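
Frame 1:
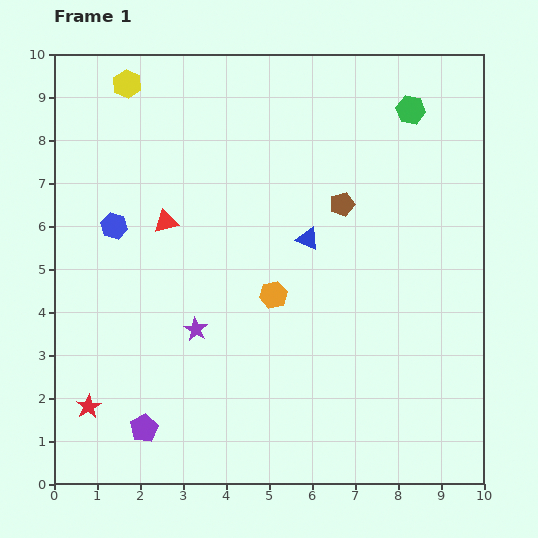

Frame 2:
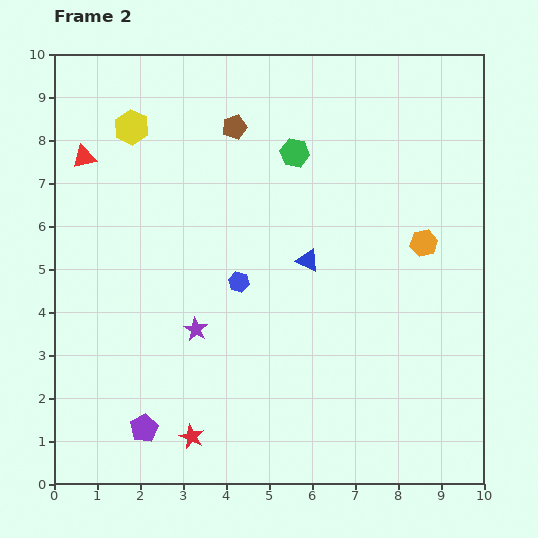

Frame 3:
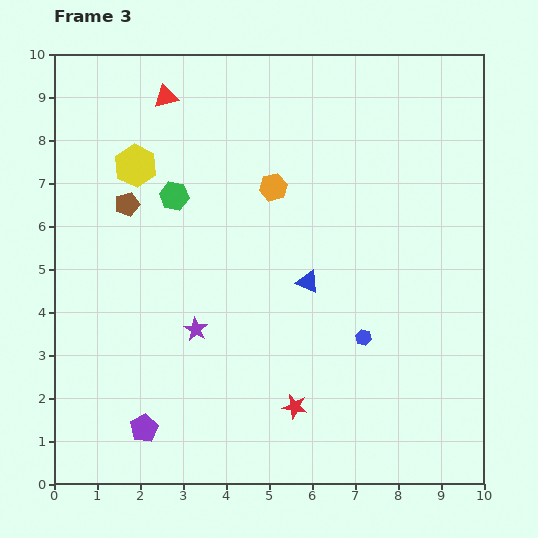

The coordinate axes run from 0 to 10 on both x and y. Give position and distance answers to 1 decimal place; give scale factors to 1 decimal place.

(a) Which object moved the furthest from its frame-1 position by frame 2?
the orange hexagon

(moved 3.7; next 3.2)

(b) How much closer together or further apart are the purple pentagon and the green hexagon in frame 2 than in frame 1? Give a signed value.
-2.4

Distance in frame 1: 9.7. Distance in frame 2: 7.3.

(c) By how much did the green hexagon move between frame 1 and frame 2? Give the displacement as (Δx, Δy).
(-2.7, -1.0)

The green hexagon was at (8.3, 8.7) in frame 1 and (5.6, 7.7) in frame 2.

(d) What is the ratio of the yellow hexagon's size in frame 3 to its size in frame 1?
1.5×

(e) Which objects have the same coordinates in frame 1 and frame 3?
the purple star, the purple pentagon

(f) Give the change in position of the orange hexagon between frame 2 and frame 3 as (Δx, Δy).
(-3.5, 1.3)

The orange hexagon was at (8.6, 5.6) in frame 2 and (5.1, 6.9) in frame 3.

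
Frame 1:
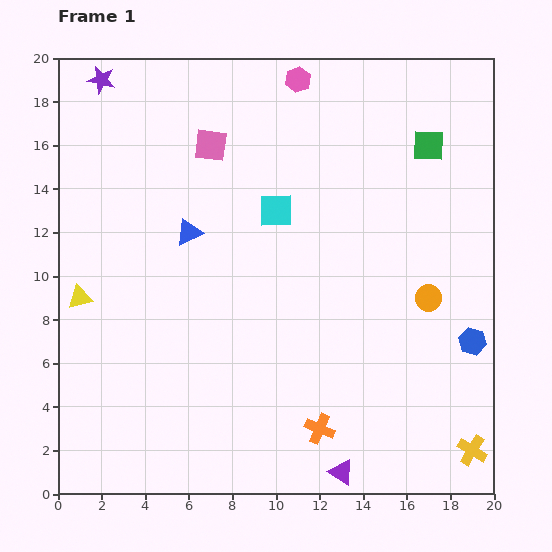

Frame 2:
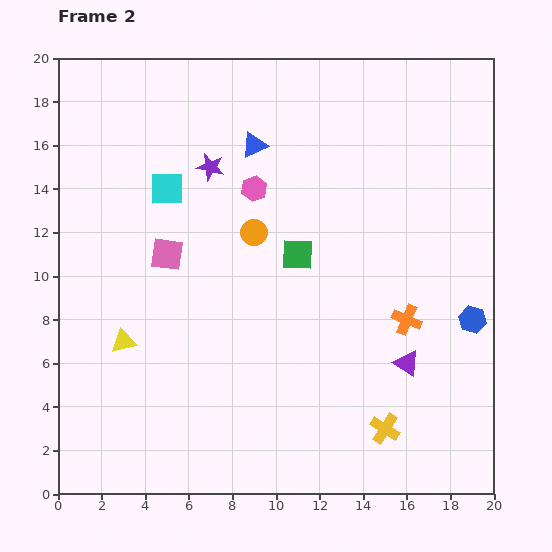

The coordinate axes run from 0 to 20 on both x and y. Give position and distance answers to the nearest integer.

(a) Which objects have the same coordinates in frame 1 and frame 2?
none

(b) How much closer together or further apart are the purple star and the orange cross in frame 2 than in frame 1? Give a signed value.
-8

Distance in frame 1: 19. Distance in frame 2: 11.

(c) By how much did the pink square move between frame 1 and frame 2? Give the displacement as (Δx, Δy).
(-2, -5)

The pink square was at (7, 16) in frame 1 and (5, 11) in frame 2.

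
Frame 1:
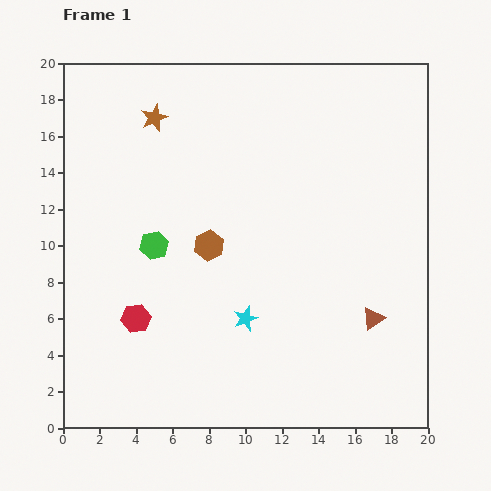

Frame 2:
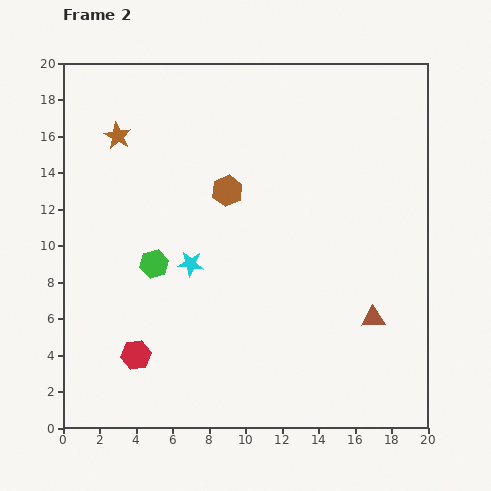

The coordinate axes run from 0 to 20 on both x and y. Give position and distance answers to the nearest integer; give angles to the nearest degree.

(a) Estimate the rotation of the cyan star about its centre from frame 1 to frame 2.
26° clockwise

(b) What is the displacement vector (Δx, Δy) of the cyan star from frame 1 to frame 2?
(-3, 3)

The cyan star was at (10, 6) in frame 1 and (7, 9) in frame 2.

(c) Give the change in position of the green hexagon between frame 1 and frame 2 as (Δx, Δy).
(0, -1)

The green hexagon was at (5, 10) in frame 1 and (5, 9) in frame 2.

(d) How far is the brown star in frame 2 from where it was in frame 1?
2

The brown star moved from (5, 17) to (3, 16), a distance of √(2² + 1²) ≈ 2.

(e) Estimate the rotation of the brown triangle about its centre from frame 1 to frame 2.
31° clockwise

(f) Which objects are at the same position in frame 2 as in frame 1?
the brown triangle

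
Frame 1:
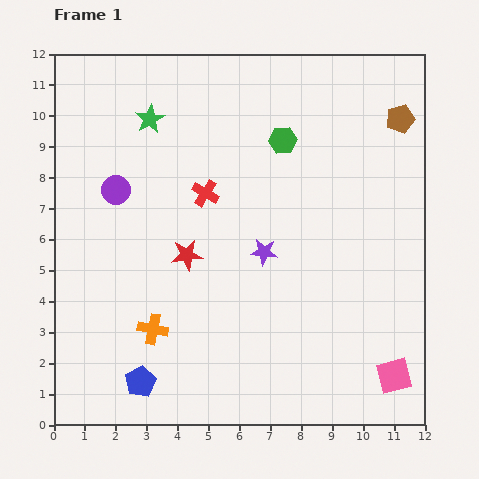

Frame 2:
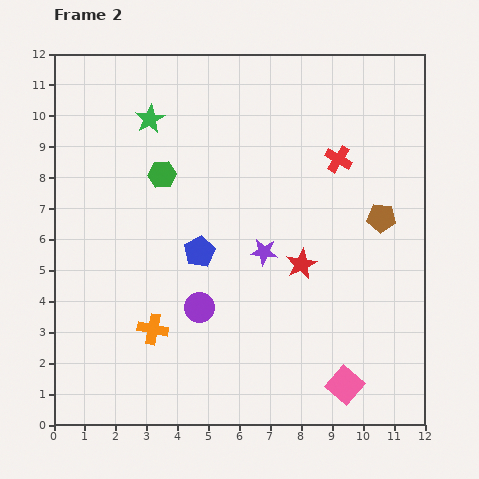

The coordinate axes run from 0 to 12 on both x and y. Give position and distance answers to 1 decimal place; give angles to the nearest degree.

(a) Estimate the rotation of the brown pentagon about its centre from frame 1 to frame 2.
20° clockwise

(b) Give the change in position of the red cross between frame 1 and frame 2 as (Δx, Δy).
(4.3, 1.1)

The red cross was at (4.9, 7.5) in frame 1 and (9.2, 8.6) in frame 2.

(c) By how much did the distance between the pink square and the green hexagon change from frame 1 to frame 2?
+0.6

Distance in frame 1: 8.4. Distance in frame 2: 9.0.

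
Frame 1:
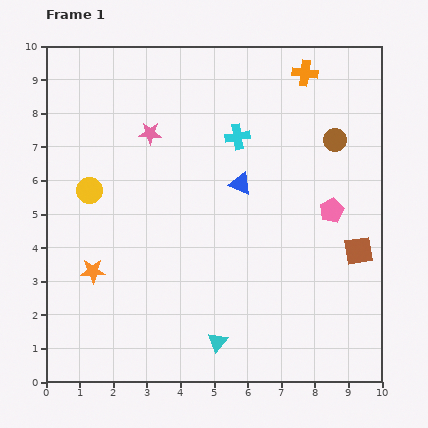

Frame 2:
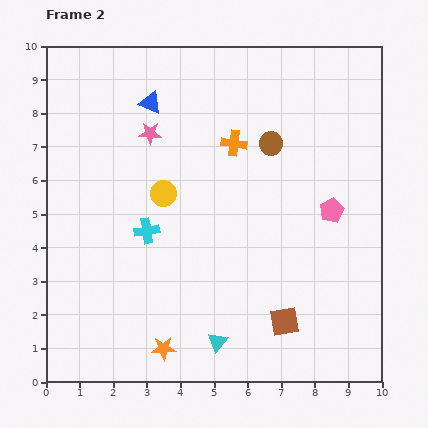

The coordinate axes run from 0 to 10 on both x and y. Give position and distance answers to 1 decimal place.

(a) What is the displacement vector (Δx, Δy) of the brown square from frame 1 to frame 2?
(-2.2, -2.1)

The brown square was at (9.3, 3.9) in frame 1 and (7.1, 1.8) in frame 2.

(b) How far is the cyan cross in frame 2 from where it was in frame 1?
3.9

The cyan cross moved from (5.7, 7.3) to (3.0, 4.5), a distance of √(2.7² + 2.8²) ≈ 3.9.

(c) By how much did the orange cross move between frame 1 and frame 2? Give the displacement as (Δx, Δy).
(-2.1, -2.1)

The orange cross was at (7.7, 9.2) in frame 1 and (5.6, 7.1) in frame 2.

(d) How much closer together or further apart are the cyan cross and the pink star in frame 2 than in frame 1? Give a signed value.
+0.3

Distance in frame 1: 2.6. Distance in frame 2: 2.9.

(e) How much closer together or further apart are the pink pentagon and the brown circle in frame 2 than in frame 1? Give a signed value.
+0.6

Distance in frame 1: 2.1. Distance in frame 2: 2.7.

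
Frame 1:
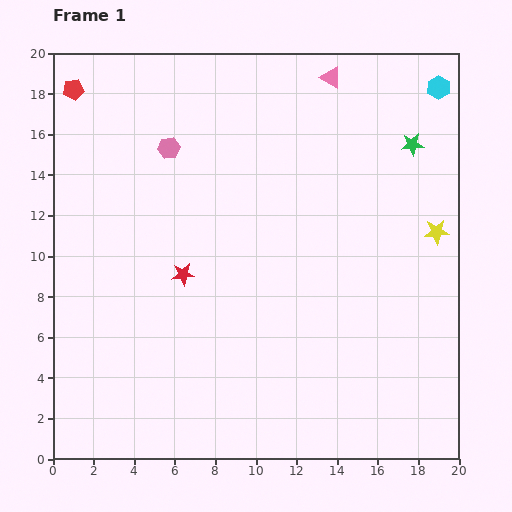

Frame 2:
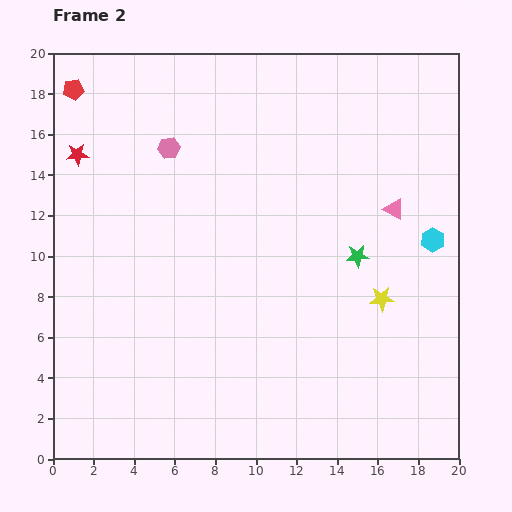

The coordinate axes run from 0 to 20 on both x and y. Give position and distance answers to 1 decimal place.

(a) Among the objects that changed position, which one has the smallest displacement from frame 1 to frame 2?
the yellow star

(moved 4.3)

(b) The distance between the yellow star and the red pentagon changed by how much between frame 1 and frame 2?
-0.8

Distance in frame 1: 19.2. Distance in frame 2: 18.4.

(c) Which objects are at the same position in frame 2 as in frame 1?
the pink hexagon, the red pentagon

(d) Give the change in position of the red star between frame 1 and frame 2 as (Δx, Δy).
(-5.2, 5.9)

The red star was at (6.4, 9.1) in frame 1 and (1.2, 15.0) in frame 2.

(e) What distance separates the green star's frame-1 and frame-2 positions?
6.1

The green star moved from (17.7, 15.5) to (15.0, 10.0), a distance of √(2.7² + 5.5²) ≈ 6.1.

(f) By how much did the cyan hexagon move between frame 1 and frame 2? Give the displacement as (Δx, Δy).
(-0.3, -7.5)

The cyan hexagon was at (19.0, 18.3) in frame 1 and (18.7, 10.8) in frame 2.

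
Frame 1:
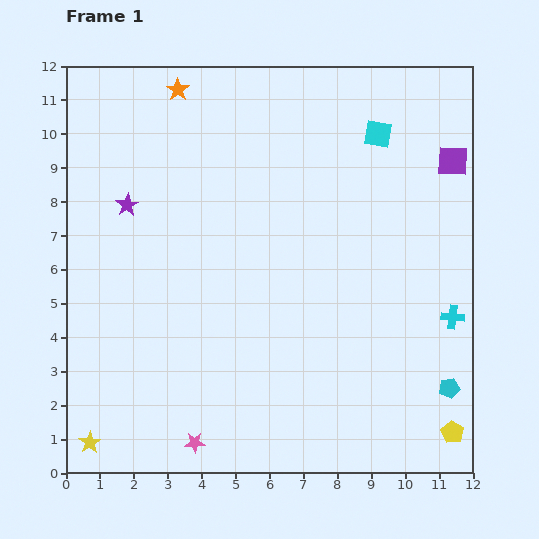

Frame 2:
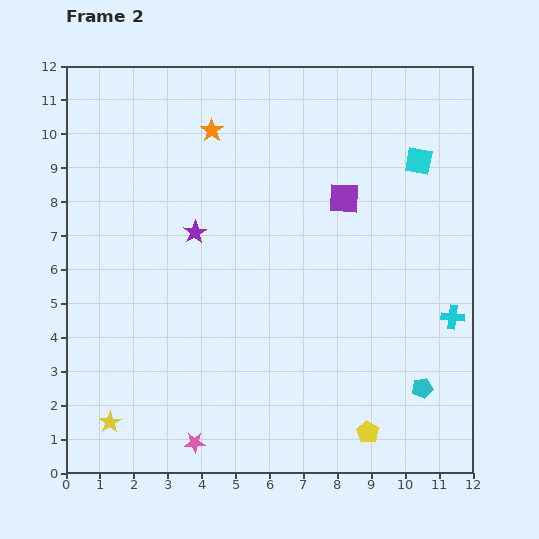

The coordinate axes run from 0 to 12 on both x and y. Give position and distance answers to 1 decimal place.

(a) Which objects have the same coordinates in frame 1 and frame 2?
the pink star, the cyan cross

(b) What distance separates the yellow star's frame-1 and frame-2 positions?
0.8

The yellow star moved from (0.7, 0.9) to (1.3, 1.5), a distance of √(0.6² + 0.6²) ≈ 0.8.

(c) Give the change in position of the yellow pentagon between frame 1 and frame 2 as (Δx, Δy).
(-2.5, 0.0)

The yellow pentagon was at (11.4, 1.2) in frame 1 and (8.9, 1.2) in frame 2.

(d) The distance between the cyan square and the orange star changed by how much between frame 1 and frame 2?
+0.2

Distance in frame 1: 6.0. Distance in frame 2: 6.2.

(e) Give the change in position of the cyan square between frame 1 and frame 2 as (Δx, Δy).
(1.2, -0.8)

The cyan square was at (9.2, 10.0) in frame 1 and (10.4, 9.2) in frame 2.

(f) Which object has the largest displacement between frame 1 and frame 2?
the purple square

(moved 3.4; next 2.5)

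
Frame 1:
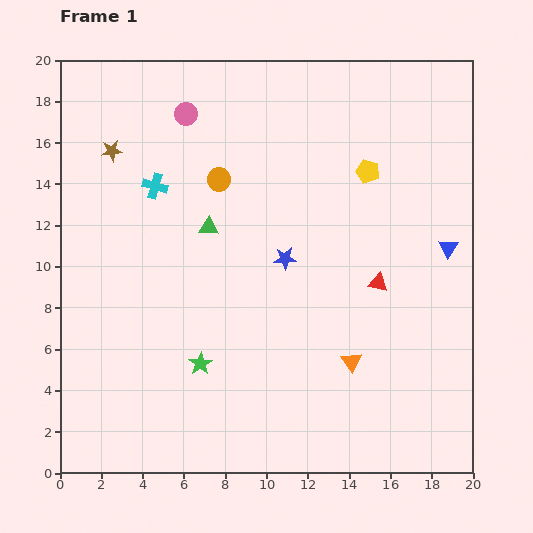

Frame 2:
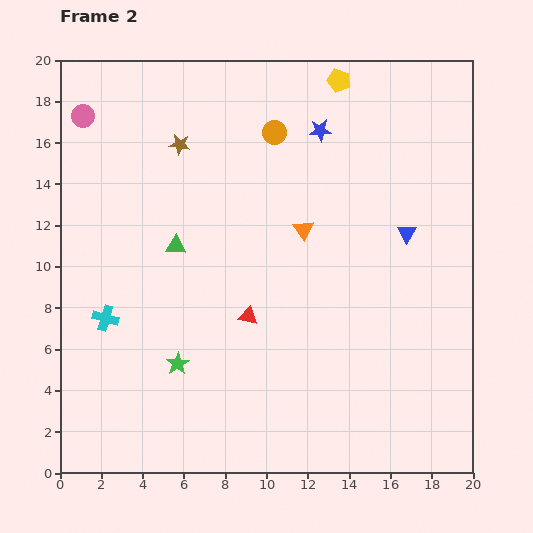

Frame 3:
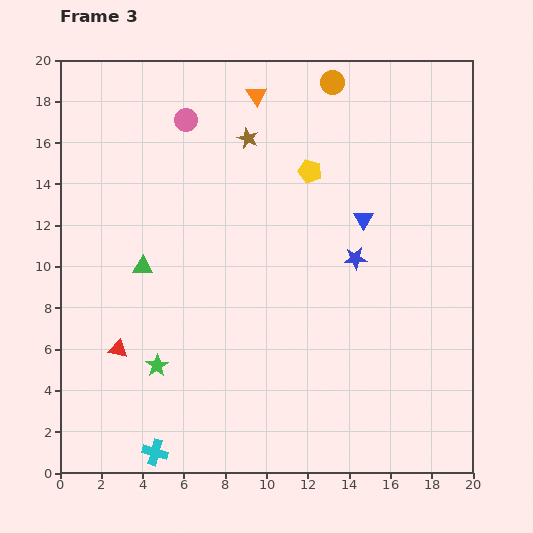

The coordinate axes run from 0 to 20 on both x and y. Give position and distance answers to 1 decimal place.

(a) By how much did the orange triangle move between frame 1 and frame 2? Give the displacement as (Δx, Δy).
(-2.3, 6.4)

The orange triangle was at (14.1, 5.4) in frame 1 and (11.8, 11.8) in frame 2.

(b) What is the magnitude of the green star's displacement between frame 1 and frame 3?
2.1

The green star moved from (6.8, 5.3) to (4.7, 5.2), a distance of √(2.1² + 0.1²) ≈ 2.1.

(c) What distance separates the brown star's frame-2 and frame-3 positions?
3.3

The brown star moved from (5.8, 15.9) to (9.1, 16.2), a distance of √(3.3² + 0.3²) ≈ 3.3.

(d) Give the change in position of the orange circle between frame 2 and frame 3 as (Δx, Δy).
(2.8, 2.4)

The orange circle was at (10.4, 16.5) in frame 2 and (13.2, 18.9) in frame 3.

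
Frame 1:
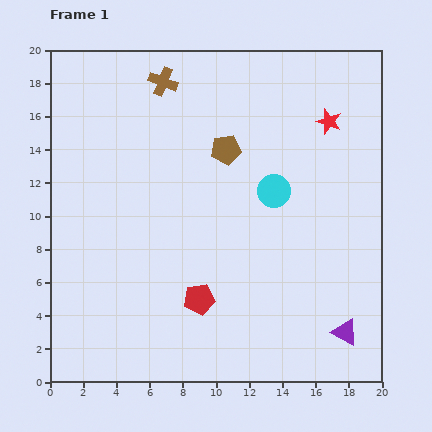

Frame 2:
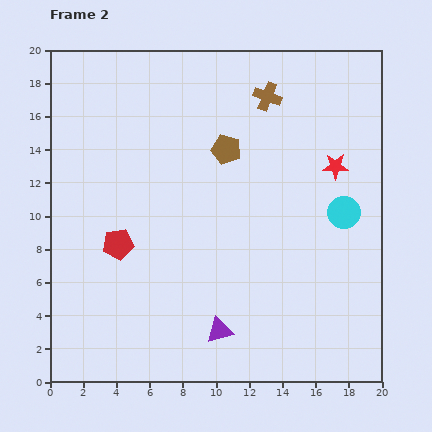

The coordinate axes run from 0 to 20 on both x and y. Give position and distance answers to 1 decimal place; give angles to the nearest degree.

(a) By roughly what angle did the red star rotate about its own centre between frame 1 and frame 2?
20° counter-clockwise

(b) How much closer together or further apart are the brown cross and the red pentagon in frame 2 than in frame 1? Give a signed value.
-0.6

Distance in frame 1: 13.3. Distance in frame 2: 12.7.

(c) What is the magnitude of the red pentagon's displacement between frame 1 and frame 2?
5.9

The red pentagon moved from (9.0, 5.0) to (4.1, 8.3), a distance of √(4.9² + 3.3²) ≈ 5.9.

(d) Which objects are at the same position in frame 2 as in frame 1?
the brown pentagon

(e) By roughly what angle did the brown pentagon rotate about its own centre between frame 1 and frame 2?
24° clockwise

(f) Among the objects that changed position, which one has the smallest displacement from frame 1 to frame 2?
the red star

(moved 2.7)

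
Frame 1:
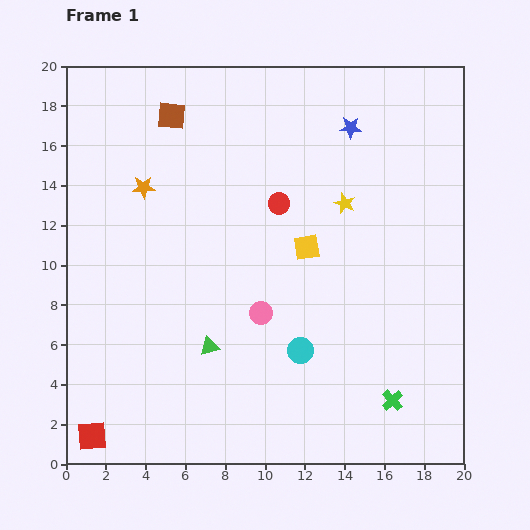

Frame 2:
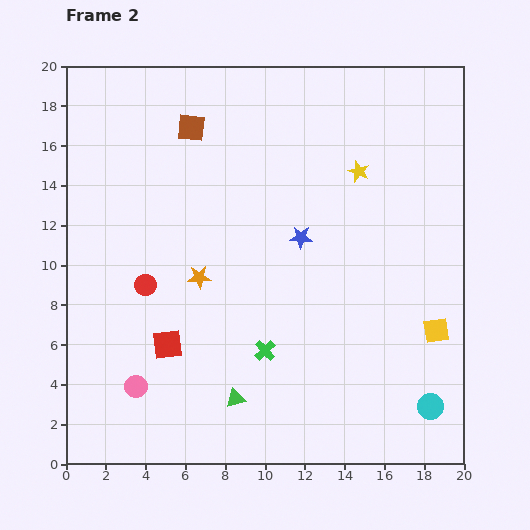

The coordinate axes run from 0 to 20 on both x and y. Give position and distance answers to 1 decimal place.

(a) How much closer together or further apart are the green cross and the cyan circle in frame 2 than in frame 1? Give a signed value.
+3.6

Distance in frame 1: 5.2. Distance in frame 2: 8.8.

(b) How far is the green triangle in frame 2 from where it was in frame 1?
2.9

The green triangle moved from (7.2, 5.9) to (8.5, 3.3), a distance of √(1.3² + 2.6²) ≈ 2.9.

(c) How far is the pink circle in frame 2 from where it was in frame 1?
7.3

The pink circle moved from (9.8, 7.6) to (3.5, 3.9), a distance of √(6.3² + 3.7²) ≈ 7.3.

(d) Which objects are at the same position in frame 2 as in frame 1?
none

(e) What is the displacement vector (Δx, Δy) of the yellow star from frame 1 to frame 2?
(0.7, 1.6)

The yellow star was at (14.0, 13.1) in frame 1 and (14.7, 14.7) in frame 2.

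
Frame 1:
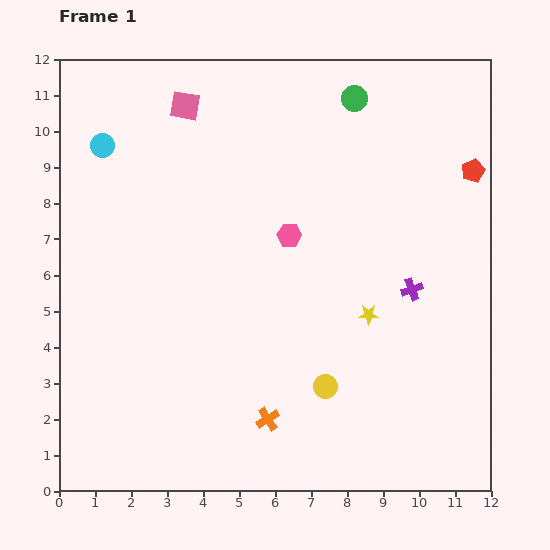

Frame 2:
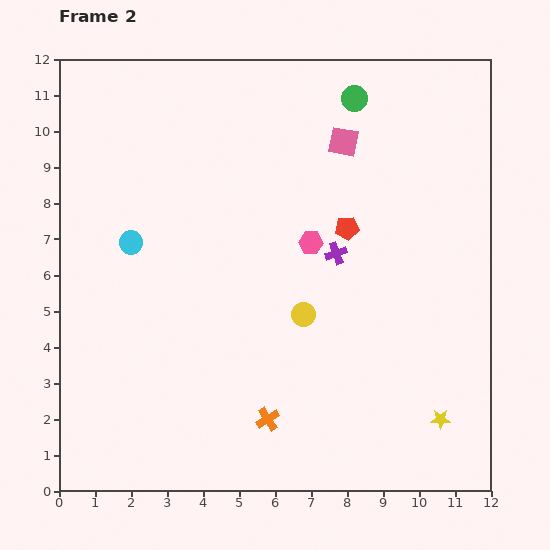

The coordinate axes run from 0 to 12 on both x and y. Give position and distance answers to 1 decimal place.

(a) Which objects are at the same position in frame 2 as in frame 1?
the orange cross, the green circle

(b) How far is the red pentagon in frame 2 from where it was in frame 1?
3.8

The red pentagon moved from (11.5, 8.9) to (8.0, 7.3), a distance of √(3.5² + 1.6²) ≈ 3.8.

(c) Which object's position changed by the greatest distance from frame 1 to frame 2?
the pink square

(moved 4.5; next 3.8)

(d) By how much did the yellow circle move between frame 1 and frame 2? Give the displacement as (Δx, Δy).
(-0.6, 2.0)

The yellow circle was at (7.4, 2.9) in frame 1 and (6.8, 4.9) in frame 2.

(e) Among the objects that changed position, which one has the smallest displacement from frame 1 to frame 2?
the pink hexagon

(moved 0.6)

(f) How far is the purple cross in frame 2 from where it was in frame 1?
2.3

The purple cross moved from (9.8, 5.6) to (7.7, 6.6), a distance of √(2.1² + 1.0²) ≈ 2.3.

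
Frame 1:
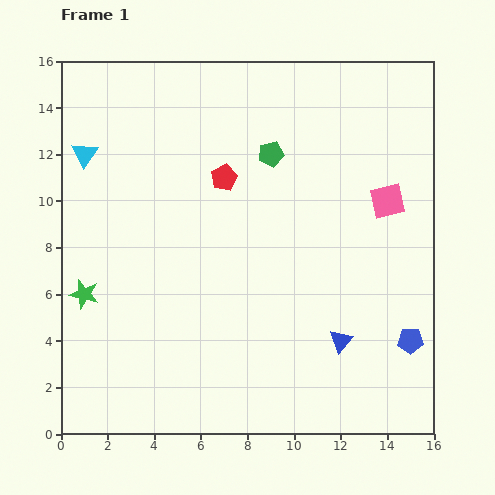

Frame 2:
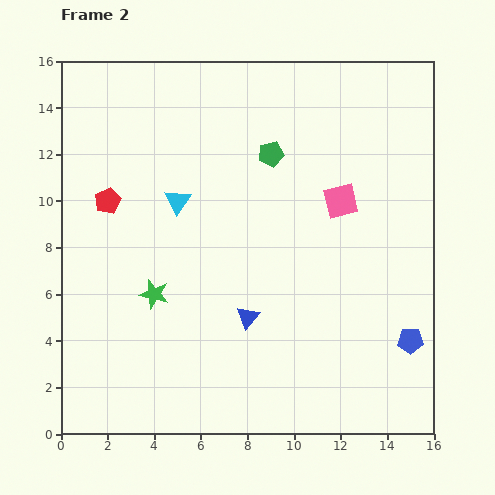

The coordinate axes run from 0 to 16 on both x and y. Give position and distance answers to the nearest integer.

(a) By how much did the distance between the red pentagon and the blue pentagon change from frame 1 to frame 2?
+3

Distance in frame 1: 11. Distance in frame 2: 14.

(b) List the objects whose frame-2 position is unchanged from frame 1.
the blue pentagon, the green pentagon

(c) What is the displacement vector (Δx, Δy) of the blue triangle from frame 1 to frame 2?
(-4, 1)

The blue triangle was at (12, 4) in frame 1 and (8, 5) in frame 2.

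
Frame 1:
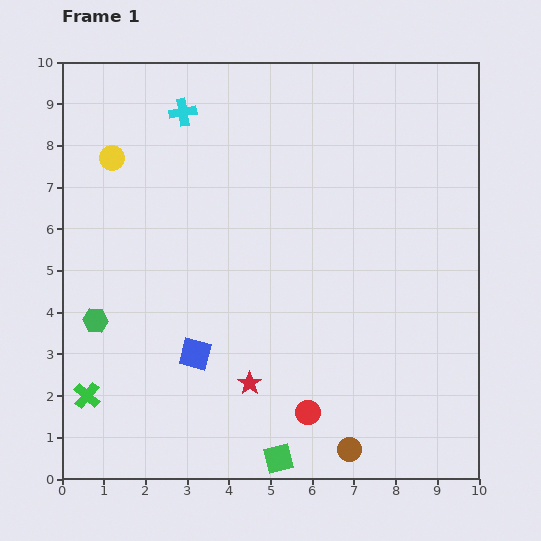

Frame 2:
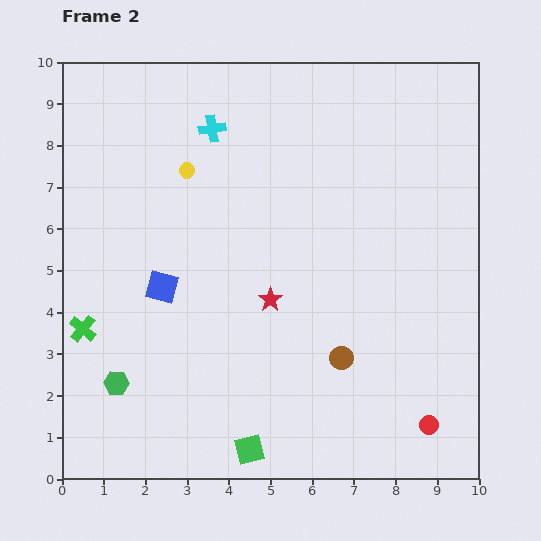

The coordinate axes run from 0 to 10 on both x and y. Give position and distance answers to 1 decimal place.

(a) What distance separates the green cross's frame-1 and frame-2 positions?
1.6

The green cross moved from (0.6, 2.0) to (0.5, 3.6), a distance of √(0.1² + 1.6²) ≈ 1.6.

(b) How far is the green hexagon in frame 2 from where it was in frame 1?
1.6

The green hexagon moved from (0.8, 3.8) to (1.3, 2.3), a distance of √(0.5² + 1.5²) ≈ 1.6.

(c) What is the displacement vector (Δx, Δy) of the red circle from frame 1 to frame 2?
(2.9, -0.3)

The red circle was at (5.9, 1.6) in frame 1 and (8.8, 1.3) in frame 2.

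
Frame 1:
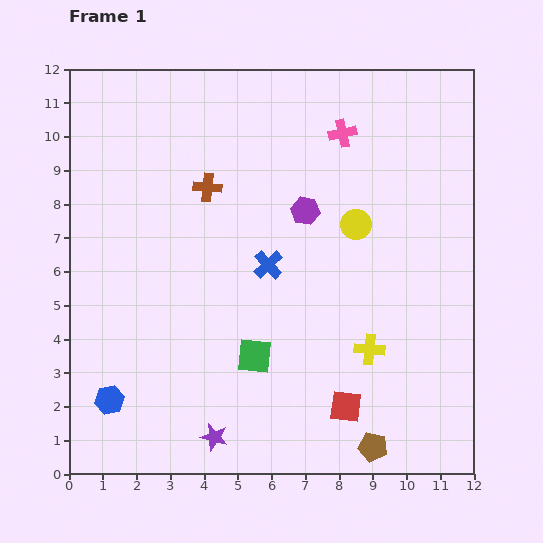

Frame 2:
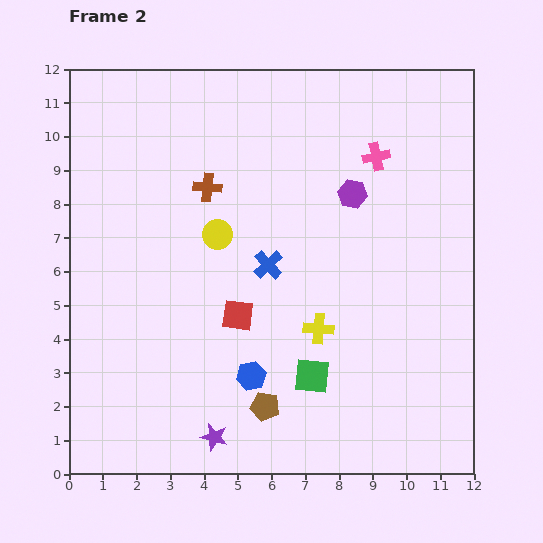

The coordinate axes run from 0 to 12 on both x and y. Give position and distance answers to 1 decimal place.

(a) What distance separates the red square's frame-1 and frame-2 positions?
4.2

The red square moved from (8.2, 2.0) to (5.0, 4.7), a distance of √(3.2² + 2.7²) ≈ 4.2.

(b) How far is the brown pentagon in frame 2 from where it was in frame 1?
3.4

The brown pentagon moved from (9.0, 0.8) to (5.8, 2.0), a distance of √(3.2² + 1.2²) ≈ 3.4.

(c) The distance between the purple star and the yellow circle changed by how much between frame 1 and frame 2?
-1.6

Distance in frame 1: 7.6. Distance in frame 2: 6.0.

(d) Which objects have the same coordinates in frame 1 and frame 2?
the purple star, the brown cross, the blue cross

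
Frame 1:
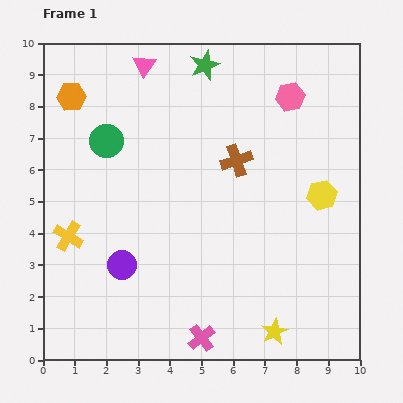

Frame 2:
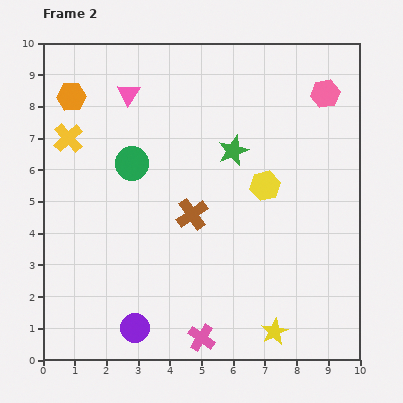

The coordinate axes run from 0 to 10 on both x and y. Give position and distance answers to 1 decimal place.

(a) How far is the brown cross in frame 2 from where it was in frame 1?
2.2

The brown cross moved from (6.1, 6.3) to (4.7, 4.6), a distance of √(1.4² + 1.7²) ≈ 2.2.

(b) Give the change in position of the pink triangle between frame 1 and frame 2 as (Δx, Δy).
(-0.5, -0.9)

The pink triangle was at (3.2, 9.3) in frame 1 and (2.7, 8.4) in frame 2.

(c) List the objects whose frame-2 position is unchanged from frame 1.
the pink cross, the orange hexagon, the yellow star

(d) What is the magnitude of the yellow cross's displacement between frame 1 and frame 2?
3.1

The yellow cross moved from (0.8, 3.9) to (0.8, 7.0), a distance of √(0.0² + 3.1²) ≈ 3.1.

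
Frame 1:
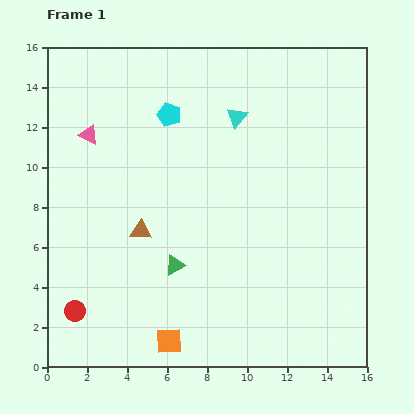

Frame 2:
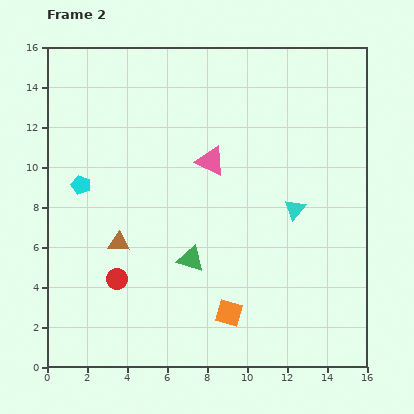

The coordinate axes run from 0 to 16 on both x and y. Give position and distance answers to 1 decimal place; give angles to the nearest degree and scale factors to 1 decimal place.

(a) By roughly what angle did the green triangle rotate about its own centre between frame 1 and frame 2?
45° clockwise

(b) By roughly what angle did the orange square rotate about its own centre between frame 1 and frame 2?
19° clockwise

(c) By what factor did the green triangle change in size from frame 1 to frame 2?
1.3×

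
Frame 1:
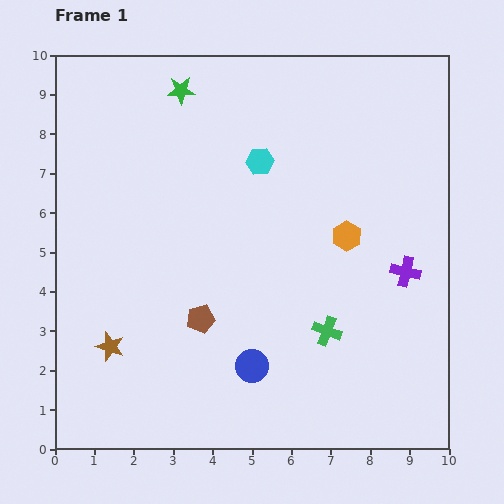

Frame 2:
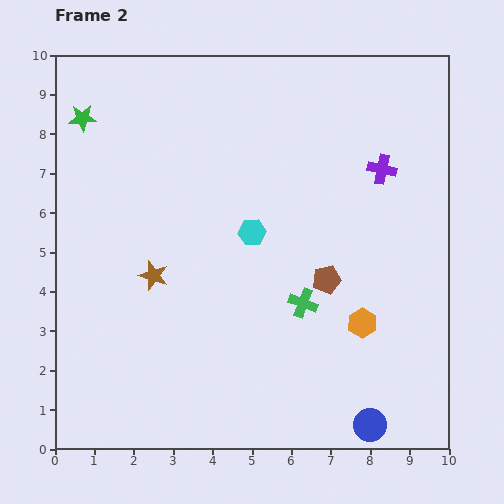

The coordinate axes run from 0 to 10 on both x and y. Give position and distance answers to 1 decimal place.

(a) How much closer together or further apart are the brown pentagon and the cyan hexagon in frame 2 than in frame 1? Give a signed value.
-2.1

Distance in frame 1: 4.3. Distance in frame 2: 2.2.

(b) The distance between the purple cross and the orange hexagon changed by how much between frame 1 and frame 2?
+2.2

Distance in frame 1: 1.7. Distance in frame 2: 3.9.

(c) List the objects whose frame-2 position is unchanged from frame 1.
none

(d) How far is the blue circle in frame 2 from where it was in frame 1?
3.4

The blue circle moved from (5.0, 2.1) to (8.0, 0.6), a distance of √(3.0² + 1.5²) ≈ 3.4.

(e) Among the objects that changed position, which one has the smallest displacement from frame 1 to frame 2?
the green cross

(moved 0.9)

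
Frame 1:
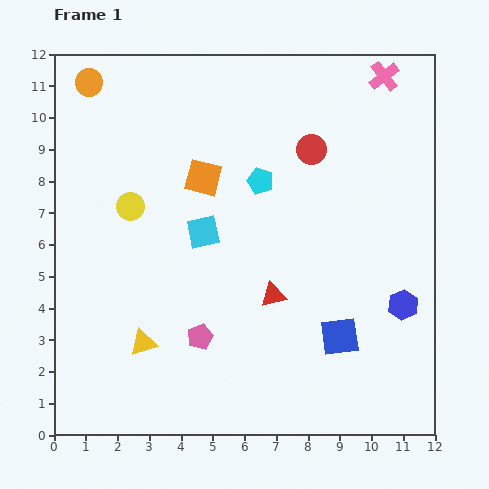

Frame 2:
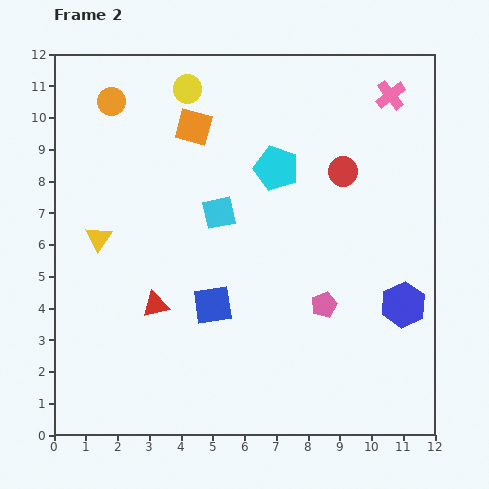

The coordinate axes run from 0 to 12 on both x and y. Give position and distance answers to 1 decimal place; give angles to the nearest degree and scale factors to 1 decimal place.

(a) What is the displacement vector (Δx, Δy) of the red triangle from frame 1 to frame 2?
(-3.7, -0.3)

The red triangle was at (6.9, 4.4) in frame 1 and (3.2, 4.1) in frame 2.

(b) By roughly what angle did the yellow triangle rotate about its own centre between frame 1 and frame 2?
37° counter-clockwise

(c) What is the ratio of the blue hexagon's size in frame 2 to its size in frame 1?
1.5×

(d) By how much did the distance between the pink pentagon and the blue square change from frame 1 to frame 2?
-0.9

Distance in frame 1: 4.4. Distance in frame 2: 3.5.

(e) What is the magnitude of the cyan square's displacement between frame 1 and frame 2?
0.8

The cyan square moved from (4.7, 6.4) to (5.2, 7.0), a distance of √(0.5² + 0.6²) ≈ 0.8.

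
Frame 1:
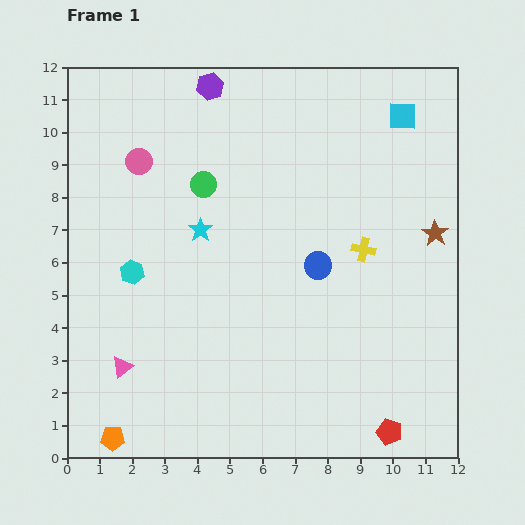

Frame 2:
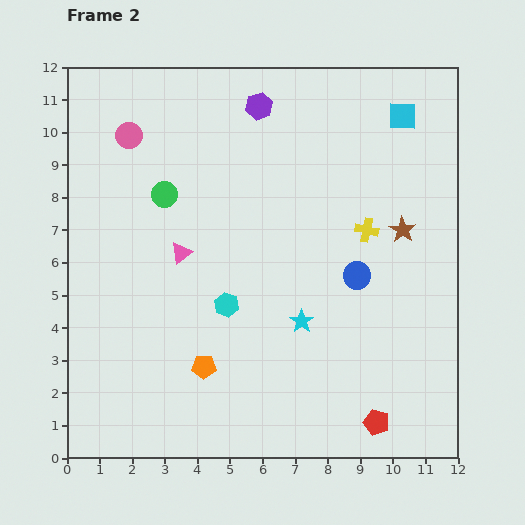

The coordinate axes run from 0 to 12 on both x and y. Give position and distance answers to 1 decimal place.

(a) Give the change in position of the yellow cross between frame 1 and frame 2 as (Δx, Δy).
(0.1, 0.6)

The yellow cross was at (9.1, 6.4) in frame 1 and (9.2, 7.0) in frame 2.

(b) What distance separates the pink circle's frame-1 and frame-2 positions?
0.9

The pink circle moved from (2.2, 9.1) to (1.9, 9.9), a distance of √(0.3² + 0.8²) ≈ 0.9.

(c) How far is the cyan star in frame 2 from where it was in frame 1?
4.2

The cyan star moved from (4.1, 7.0) to (7.2, 4.2), a distance of √(3.1² + 2.8²) ≈ 4.2.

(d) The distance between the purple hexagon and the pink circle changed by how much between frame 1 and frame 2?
+0.9

Distance in frame 1: 3.2. Distance in frame 2: 4.1.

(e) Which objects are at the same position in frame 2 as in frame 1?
the cyan square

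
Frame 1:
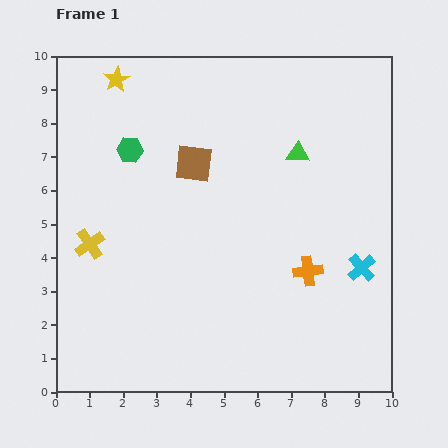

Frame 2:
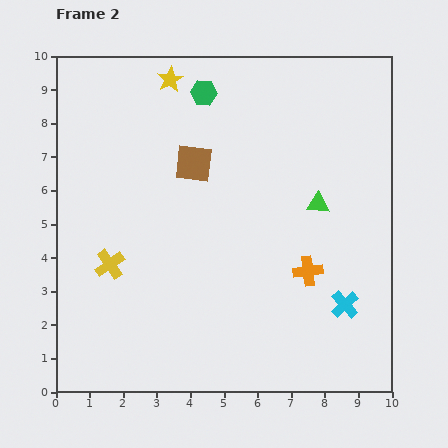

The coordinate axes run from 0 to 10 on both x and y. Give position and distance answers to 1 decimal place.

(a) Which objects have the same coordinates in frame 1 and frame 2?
the orange cross, the brown square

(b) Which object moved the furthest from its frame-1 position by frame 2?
the green hexagon

(moved 2.8; next 1.6)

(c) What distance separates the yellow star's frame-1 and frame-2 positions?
1.6

The yellow star moved from (1.8, 9.3) to (3.4, 9.3), a distance of √(1.6² + 0.0²) ≈ 1.6.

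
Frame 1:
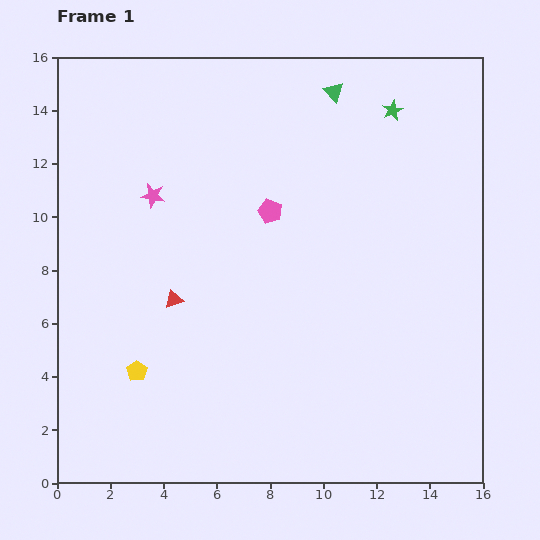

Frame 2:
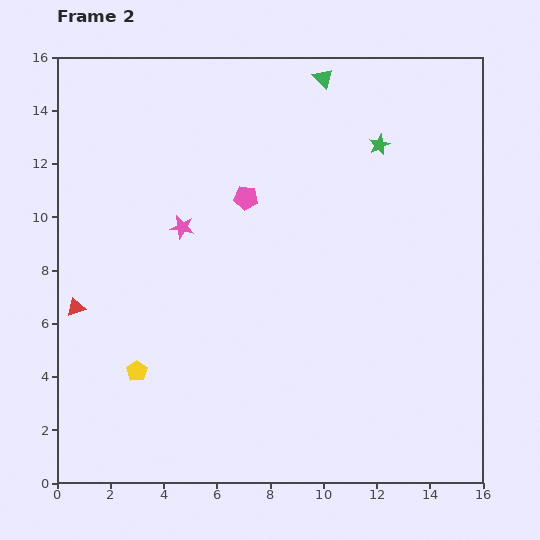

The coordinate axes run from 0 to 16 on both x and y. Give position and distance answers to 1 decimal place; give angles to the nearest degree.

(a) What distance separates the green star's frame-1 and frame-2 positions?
1.4

The green star moved from (12.6, 14.0) to (12.1, 12.7), a distance of √(0.5² + 1.3²) ≈ 1.4.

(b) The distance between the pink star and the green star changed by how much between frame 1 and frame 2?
-1.6

Distance in frame 1: 9.6. Distance in frame 2: 8.0.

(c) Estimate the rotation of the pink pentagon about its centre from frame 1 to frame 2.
15° counter-clockwise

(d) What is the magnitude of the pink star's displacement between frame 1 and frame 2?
1.6

The pink star moved from (3.6, 10.8) to (4.7, 9.6), a distance of √(1.1² + 1.2²) ≈ 1.6.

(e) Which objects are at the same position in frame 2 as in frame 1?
the yellow pentagon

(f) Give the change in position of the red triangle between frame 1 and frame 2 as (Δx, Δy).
(-3.7, -0.3)

The red triangle was at (4.4, 6.9) in frame 1 and (0.7, 6.6) in frame 2.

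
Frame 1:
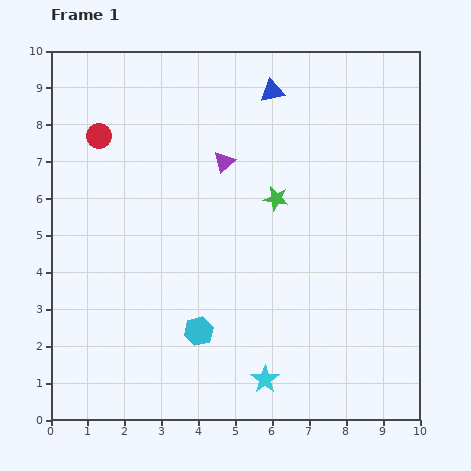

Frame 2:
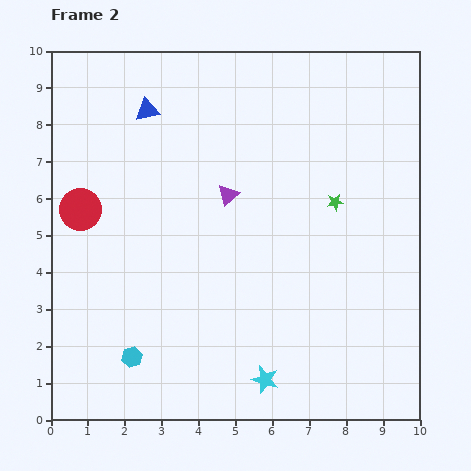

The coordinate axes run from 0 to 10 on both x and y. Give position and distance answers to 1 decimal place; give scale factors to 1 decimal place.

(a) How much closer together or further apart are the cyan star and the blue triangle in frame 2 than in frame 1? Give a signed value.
+0.2

Distance in frame 1: 7.8. Distance in frame 2: 8.0.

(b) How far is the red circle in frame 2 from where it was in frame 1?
2.1

The red circle moved from (1.3, 7.7) to (0.8, 5.7), a distance of √(0.5² + 2.0²) ≈ 2.1.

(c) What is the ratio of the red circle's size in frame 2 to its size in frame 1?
1.6×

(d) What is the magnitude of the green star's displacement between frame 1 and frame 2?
1.6

The green star moved from (6.1, 6.0) to (7.7, 5.9), a distance of √(1.6² + 0.1²) ≈ 1.6.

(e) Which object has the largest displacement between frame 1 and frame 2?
the blue triangle

(moved 3.4; next 2.1)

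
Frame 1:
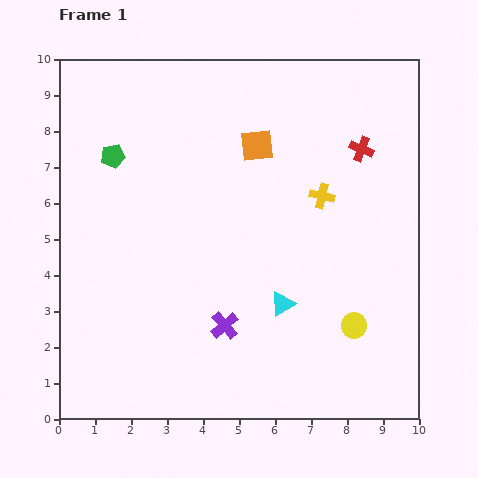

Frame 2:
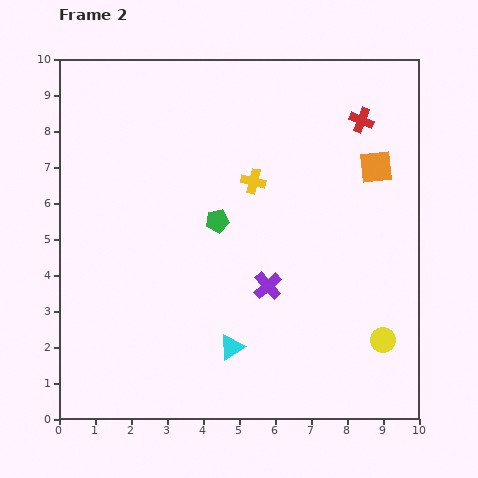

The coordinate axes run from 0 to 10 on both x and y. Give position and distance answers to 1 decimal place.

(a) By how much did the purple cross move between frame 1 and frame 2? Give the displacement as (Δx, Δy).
(1.2, 1.1)

The purple cross was at (4.6, 2.6) in frame 1 and (5.8, 3.7) in frame 2.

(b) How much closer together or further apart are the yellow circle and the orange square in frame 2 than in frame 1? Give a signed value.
-0.9

Distance in frame 1: 5.7. Distance in frame 2: 4.8.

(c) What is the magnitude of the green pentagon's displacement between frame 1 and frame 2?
3.4

The green pentagon moved from (1.5, 7.3) to (4.4, 5.5), a distance of √(2.9² + 1.8²) ≈ 3.4.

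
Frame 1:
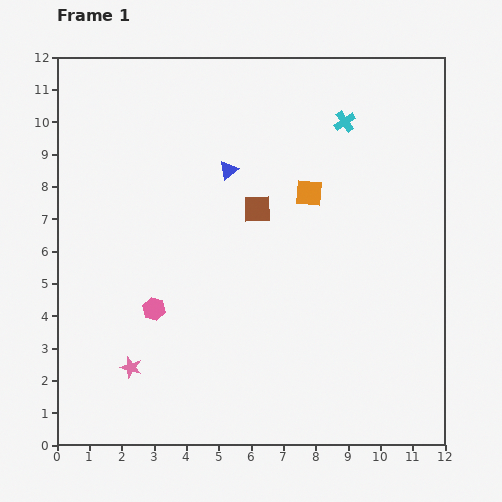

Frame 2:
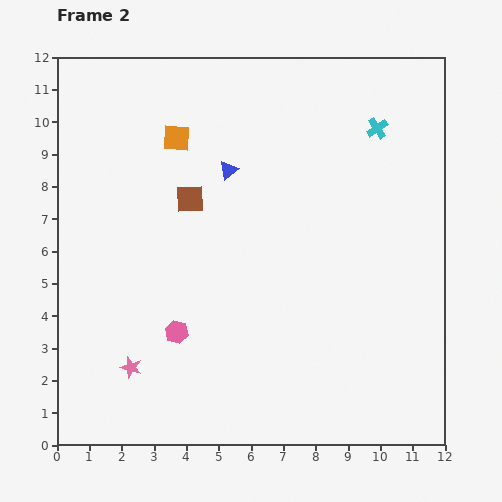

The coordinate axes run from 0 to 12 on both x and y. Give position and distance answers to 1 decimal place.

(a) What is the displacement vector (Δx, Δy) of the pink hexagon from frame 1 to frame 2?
(0.7, -0.7)

The pink hexagon was at (3.0, 4.2) in frame 1 and (3.7, 3.5) in frame 2.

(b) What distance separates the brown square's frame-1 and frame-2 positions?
2.1

The brown square moved from (6.2, 7.3) to (4.1, 7.6), a distance of √(2.1² + 0.3²) ≈ 2.1.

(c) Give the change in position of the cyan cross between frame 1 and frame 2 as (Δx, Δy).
(1.0, -0.2)

The cyan cross was at (8.9, 10.0) in frame 1 and (9.9, 9.8) in frame 2.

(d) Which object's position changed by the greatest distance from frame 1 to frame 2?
the orange square

(moved 4.4; next 2.1)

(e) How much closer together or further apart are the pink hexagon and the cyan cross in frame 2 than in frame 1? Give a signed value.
+0.5

Distance in frame 1: 8.3. Distance in frame 2: 8.8.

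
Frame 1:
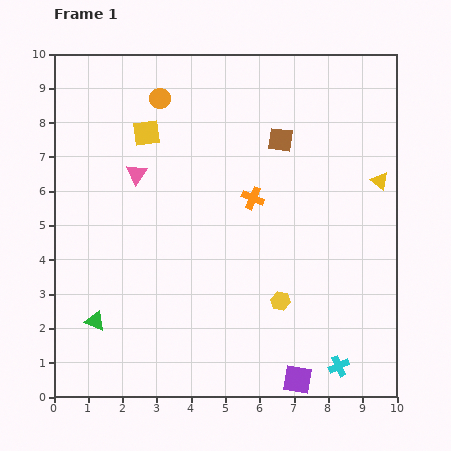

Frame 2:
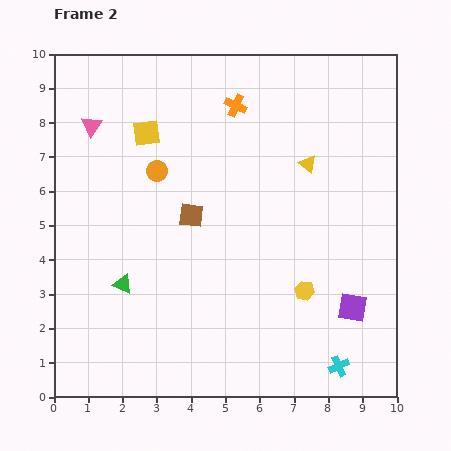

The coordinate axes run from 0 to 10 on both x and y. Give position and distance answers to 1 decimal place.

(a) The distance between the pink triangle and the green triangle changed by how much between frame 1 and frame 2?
+0.2

Distance in frame 1: 4.5. Distance in frame 2: 4.7.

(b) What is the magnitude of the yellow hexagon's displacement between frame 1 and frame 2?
0.8

The yellow hexagon moved from (6.6, 2.8) to (7.3, 3.1), a distance of √(0.7² + 0.3²) ≈ 0.8.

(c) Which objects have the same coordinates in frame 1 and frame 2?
the yellow square, the cyan cross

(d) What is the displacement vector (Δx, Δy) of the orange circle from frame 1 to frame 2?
(-0.1, -2.1)

The orange circle was at (3.1, 8.7) in frame 1 and (3.0, 6.6) in frame 2.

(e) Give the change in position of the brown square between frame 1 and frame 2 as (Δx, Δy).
(-2.6, -2.2)

The brown square was at (6.6, 7.5) in frame 1 and (4.0, 5.3) in frame 2.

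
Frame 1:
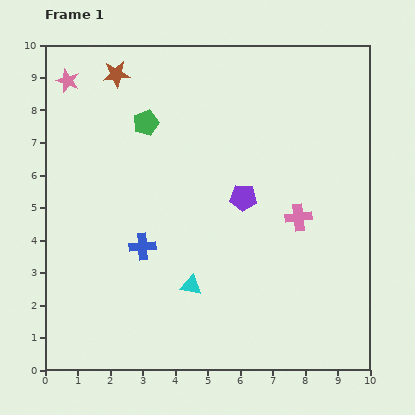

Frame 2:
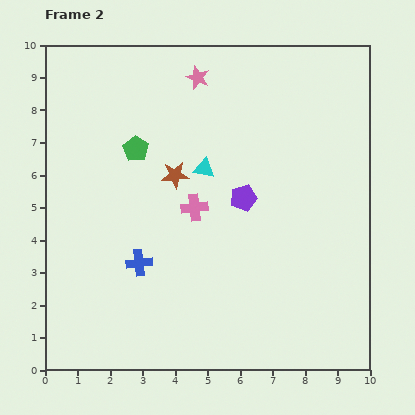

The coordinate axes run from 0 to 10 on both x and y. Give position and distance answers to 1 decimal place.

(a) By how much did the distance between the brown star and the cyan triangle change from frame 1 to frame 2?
-6.0

Distance in frame 1: 6.9. Distance in frame 2: 0.9.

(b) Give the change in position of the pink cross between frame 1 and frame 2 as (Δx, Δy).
(-3.2, 0.3)

The pink cross was at (7.8, 4.7) in frame 1 and (4.6, 5.0) in frame 2.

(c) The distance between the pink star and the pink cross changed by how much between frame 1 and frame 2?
-4.2

Distance in frame 1: 8.2. Distance in frame 2: 4.0.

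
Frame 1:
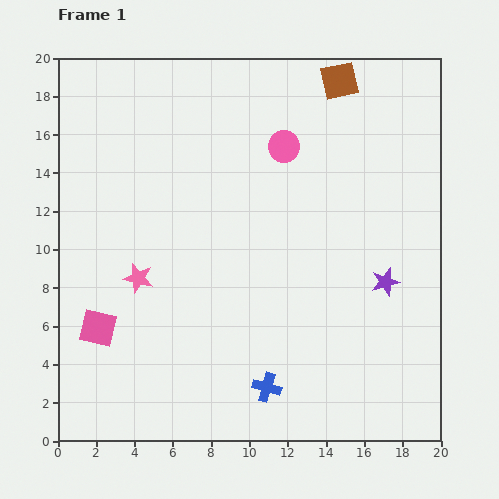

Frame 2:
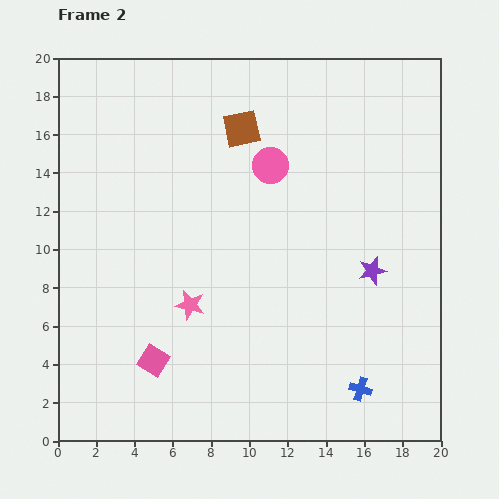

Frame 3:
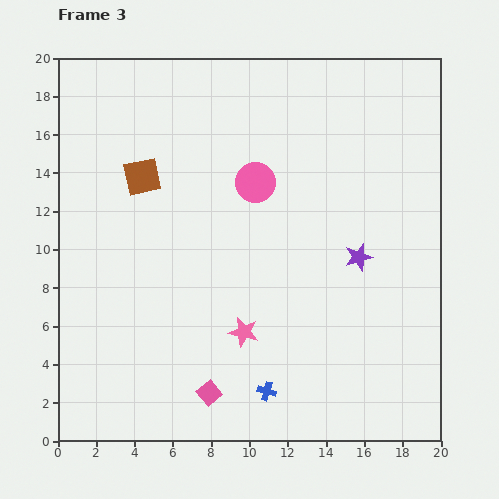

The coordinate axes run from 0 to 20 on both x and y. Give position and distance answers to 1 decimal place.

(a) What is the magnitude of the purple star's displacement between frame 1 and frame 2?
0.9

The purple star moved from (17.1, 8.3) to (16.4, 8.9), a distance of √(0.7² + 0.6²) ≈ 0.9.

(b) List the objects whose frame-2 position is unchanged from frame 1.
none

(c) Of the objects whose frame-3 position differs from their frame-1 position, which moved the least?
the blue cross

(moved 0.2)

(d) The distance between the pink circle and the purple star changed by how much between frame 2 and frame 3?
-0.9

Distance in frame 2: 7.6. Distance in frame 3: 6.7.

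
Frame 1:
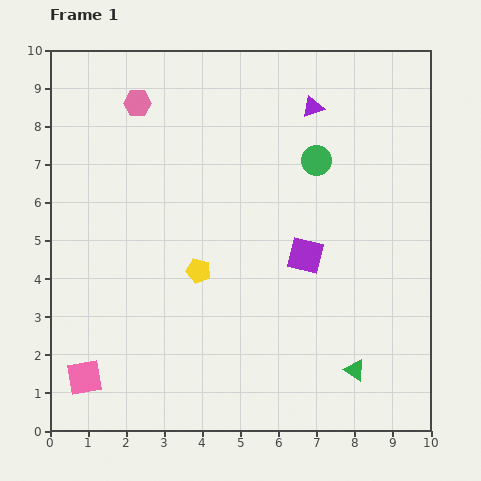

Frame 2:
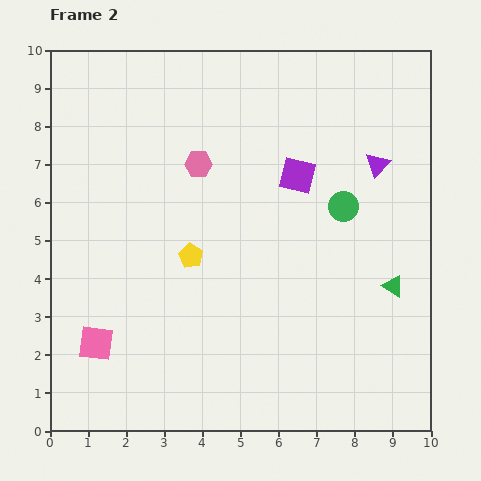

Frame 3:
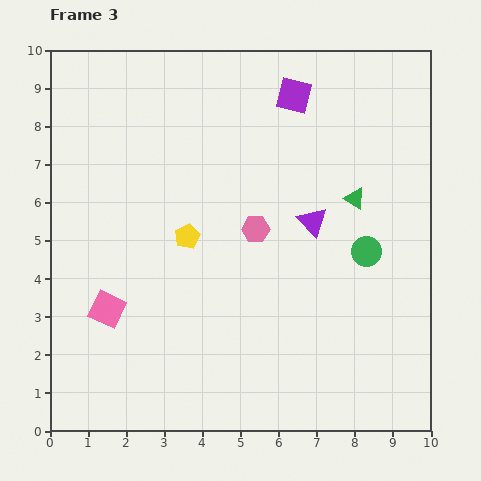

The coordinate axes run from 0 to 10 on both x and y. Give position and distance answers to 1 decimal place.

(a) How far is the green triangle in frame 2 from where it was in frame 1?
2.4

The green triangle moved from (8.0, 1.6) to (9.0, 3.8), a distance of √(1.0² + 2.2²) ≈ 2.4.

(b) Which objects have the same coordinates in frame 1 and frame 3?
none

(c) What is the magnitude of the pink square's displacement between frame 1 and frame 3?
1.9

The pink square moved from (0.9, 1.4) to (1.5, 3.2), a distance of √(0.6² + 1.8²) ≈ 1.9.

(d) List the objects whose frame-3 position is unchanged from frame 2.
none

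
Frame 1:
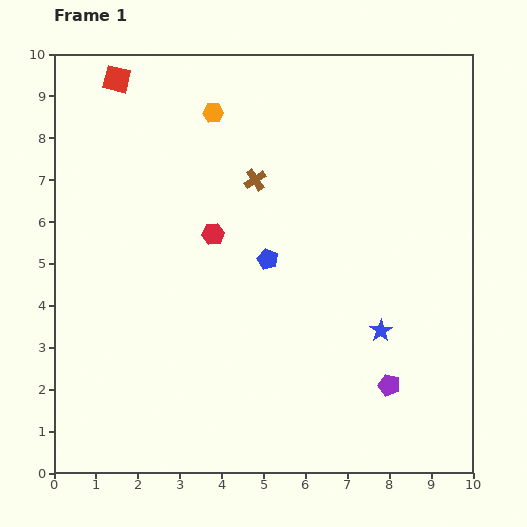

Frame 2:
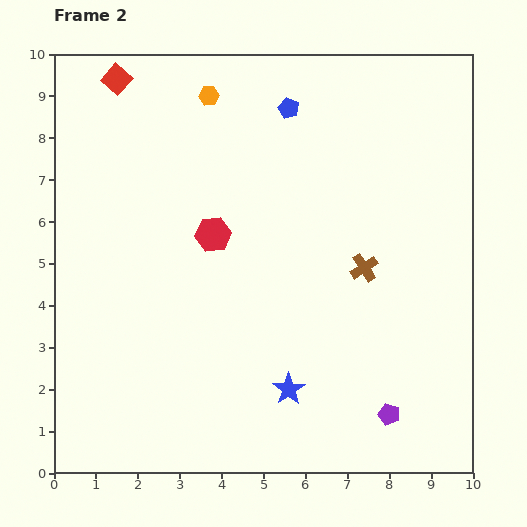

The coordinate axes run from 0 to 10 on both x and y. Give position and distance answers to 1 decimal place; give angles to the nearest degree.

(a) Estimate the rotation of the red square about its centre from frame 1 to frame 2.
29° clockwise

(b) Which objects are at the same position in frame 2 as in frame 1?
the red hexagon, the red square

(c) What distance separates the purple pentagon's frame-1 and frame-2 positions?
0.7

The purple pentagon moved from (8.0, 2.1) to (8.0, 1.4), a distance of √(0.0² + 0.7²) ≈ 0.7.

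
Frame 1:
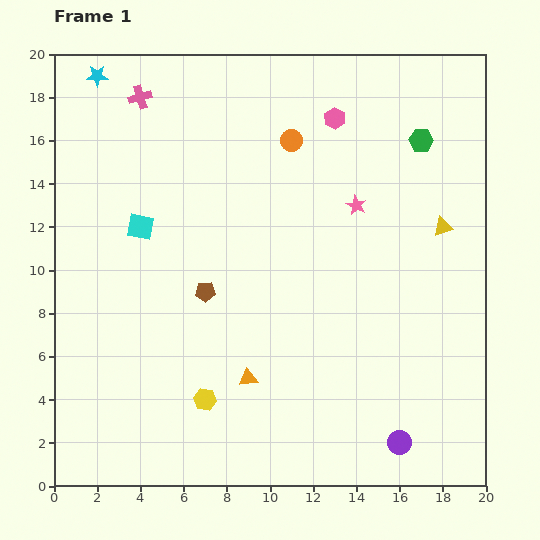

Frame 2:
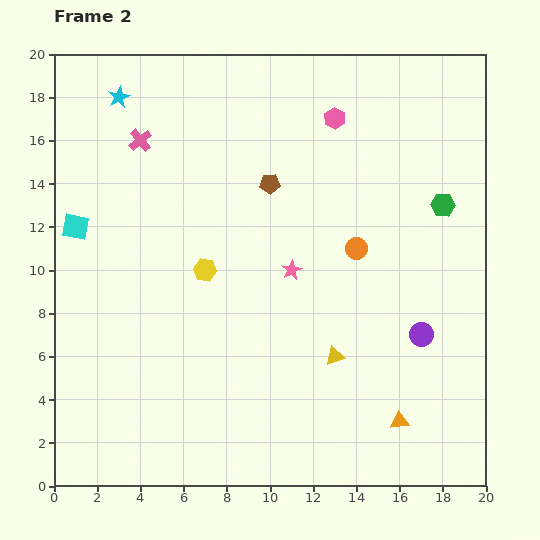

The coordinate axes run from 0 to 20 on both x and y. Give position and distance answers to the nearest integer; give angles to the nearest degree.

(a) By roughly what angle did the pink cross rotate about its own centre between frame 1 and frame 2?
23° counter-clockwise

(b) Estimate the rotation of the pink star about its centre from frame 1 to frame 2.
17° clockwise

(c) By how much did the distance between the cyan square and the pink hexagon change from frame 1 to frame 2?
+3

Distance in frame 1: 10. Distance in frame 2: 13.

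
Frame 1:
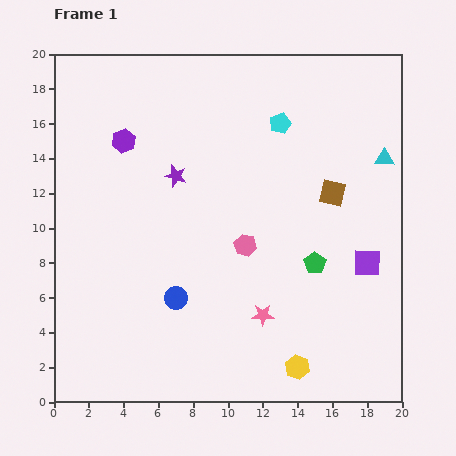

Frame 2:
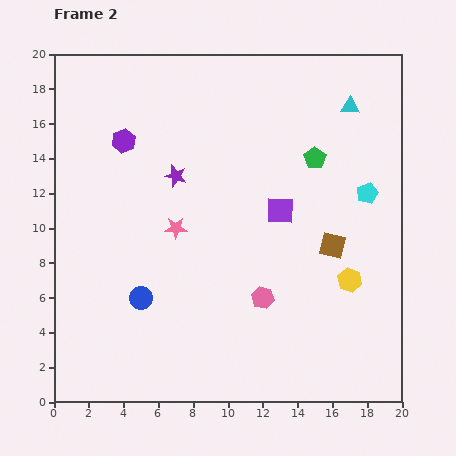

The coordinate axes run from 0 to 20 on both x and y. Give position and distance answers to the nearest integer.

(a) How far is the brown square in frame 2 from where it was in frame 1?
3

The brown square moved from (16, 12) to (16, 9), a distance of √(0² + 3²) ≈ 3.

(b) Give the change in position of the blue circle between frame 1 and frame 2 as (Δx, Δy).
(-2, 0)

The blue circle was at (7, 6) in frame 1 and (5, 6) in frame 2.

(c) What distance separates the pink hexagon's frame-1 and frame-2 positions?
3

The pink hexagon moved from (11, 9) to (12, 6), a distance of √(1² + 3²) ≈ 3.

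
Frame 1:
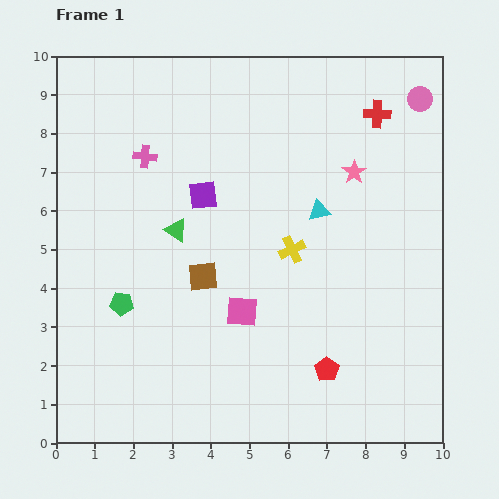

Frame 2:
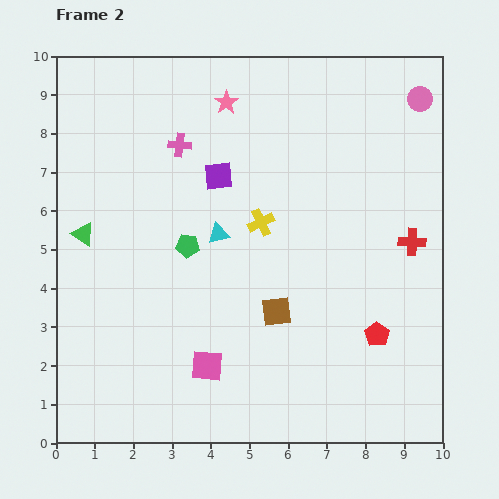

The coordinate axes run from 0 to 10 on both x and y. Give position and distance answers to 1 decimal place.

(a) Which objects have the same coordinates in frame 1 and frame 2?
the pink circle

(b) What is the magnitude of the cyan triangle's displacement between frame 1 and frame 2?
2.7

The cyan triangle moved from (6.8, 6.0) to (4.2, 5.4), a distance of √(2.6² + 0.6²) ≈ 2.7.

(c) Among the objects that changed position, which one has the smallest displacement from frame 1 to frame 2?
the purple square

(moved 0.6)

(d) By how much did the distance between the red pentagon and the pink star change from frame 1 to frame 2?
+2.1

Distance in frame 1: 5.1. Distance in frame 2: 7.2.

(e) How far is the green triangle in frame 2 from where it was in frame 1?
2.4

The green triangle moved from (3.1, 5.5) to (0.7, 5.4), a distance of √(2.4² + 0.1²) ≈ 2.4.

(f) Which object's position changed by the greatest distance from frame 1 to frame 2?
the pink star

(moved 3.8; next 3.4)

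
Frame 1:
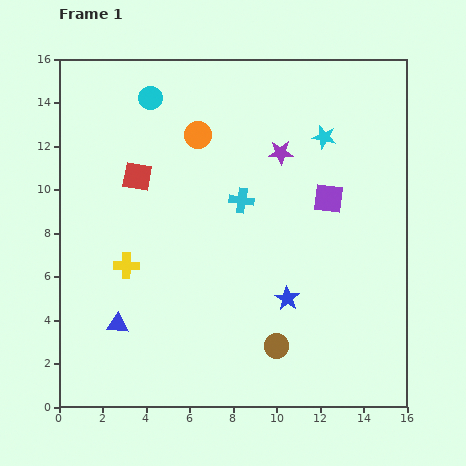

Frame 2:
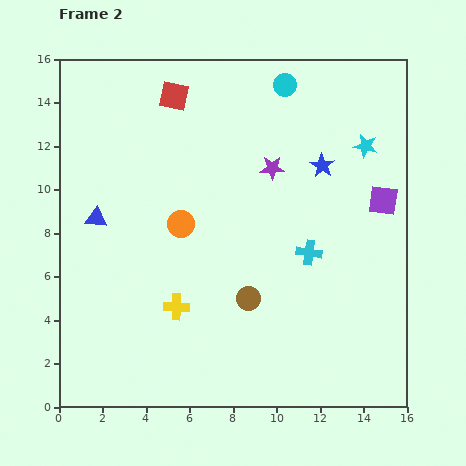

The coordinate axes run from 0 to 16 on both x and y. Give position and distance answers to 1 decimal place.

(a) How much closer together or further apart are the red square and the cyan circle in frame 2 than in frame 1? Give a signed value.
+1.5

Distance in frame 1: 3.6. Distance in frame 2: 5.1.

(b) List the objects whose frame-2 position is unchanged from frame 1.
none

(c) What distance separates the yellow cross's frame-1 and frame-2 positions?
3.0

The yellow cross moved from (3.1, 6.5) to (5.4, 4.6), a distance of √(2.3² + 1.9²) ≈ 3.0.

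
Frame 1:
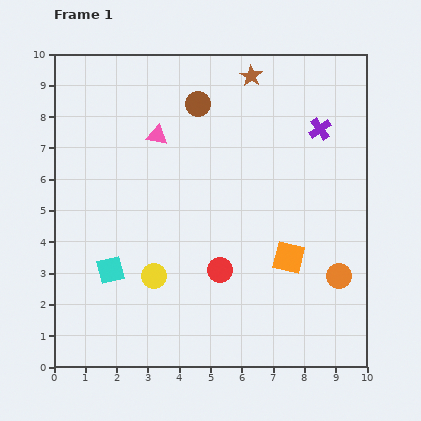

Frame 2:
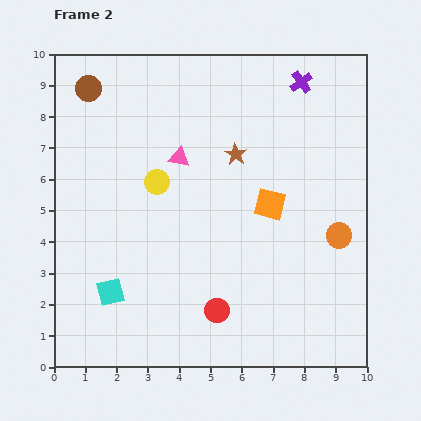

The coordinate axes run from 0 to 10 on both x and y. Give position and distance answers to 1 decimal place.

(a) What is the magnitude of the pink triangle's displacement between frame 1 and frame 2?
1.0

The pink triangle moved from (3.3, 7.4) to (4.0, 6.7), a distance of √(0.7² + 0.7²) ≈ 1.0.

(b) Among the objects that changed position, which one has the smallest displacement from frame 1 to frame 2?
the cyan square

(moved 0.7)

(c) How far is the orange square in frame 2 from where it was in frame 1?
1.8

The orange square moved from (7.5, 3.5) to (6.9, 5.2), a distance of √(0.6² + 1.7²) ≈ 1.8.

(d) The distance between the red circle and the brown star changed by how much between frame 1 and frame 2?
-1.3

Distance in frame 1: 6.3. Distance in frame 2: 5.0.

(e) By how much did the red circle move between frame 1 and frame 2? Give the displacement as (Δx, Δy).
(-0.1, -1.3)

The red circle was at (5.3, 3.1) in frame 1 and (5.2, 1.8) in frame 2.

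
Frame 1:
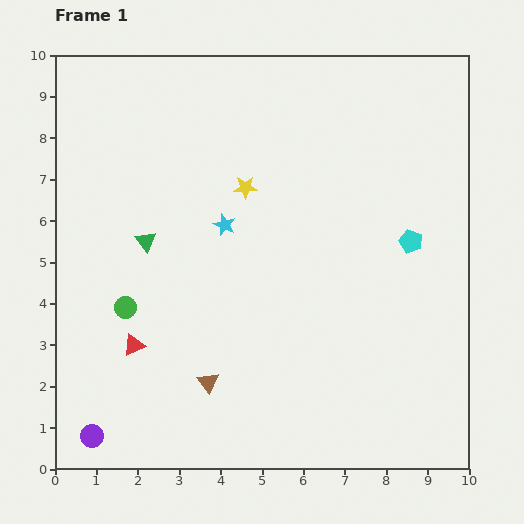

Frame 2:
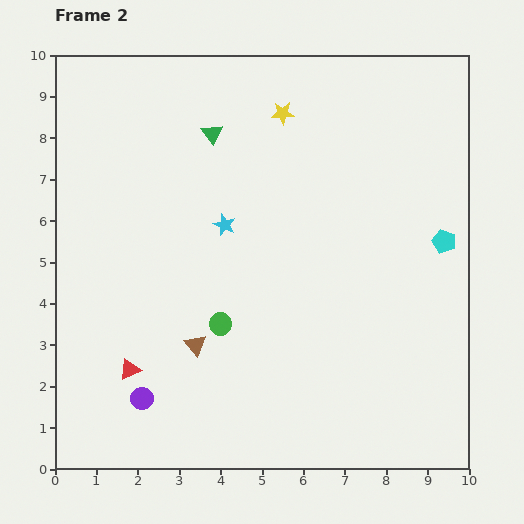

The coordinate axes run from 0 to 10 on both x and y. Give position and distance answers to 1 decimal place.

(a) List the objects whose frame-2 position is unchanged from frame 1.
the cyan star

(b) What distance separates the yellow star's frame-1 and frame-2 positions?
2.0

The yellow star moved from (4.6, 6.8) to (5.5, 8.6), a distance of √(0.9² + 1.8²) ≈ 2.0.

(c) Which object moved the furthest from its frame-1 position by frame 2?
the green triangle

(moved 3.1; next 2.3)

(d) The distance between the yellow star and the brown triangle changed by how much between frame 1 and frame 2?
+1.2

Distance in frame 1: 4.8. Distance in frame 2: 6.0.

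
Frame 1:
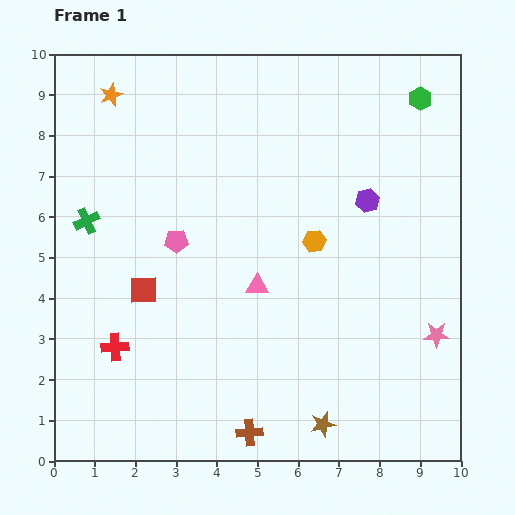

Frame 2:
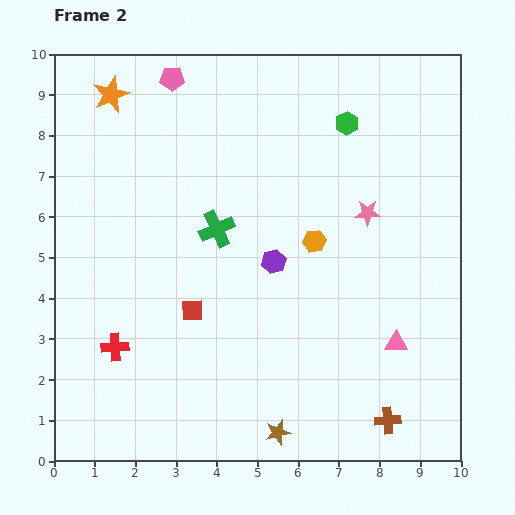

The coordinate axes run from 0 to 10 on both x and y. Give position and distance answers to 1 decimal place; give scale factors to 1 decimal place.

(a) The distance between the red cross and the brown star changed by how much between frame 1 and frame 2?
-0.9

Distance in frame 1: 5.4. Distance in frame 2: 4.5.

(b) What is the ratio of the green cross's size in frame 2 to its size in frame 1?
1.4×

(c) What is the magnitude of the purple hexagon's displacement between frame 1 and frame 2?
2.7

The purple hexagon moved from (7.7, 6.4) to (5.4, 4.9), a distance of √(2.3² + 1.5²) ≈ 2.7.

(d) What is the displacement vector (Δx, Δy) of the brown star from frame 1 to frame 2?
(-1.1, -0.2)

The brown star was at (6.6, 0.9) in frame 1 and (5.5, 0.7) in frame 2.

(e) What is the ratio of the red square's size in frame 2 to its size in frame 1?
0.8×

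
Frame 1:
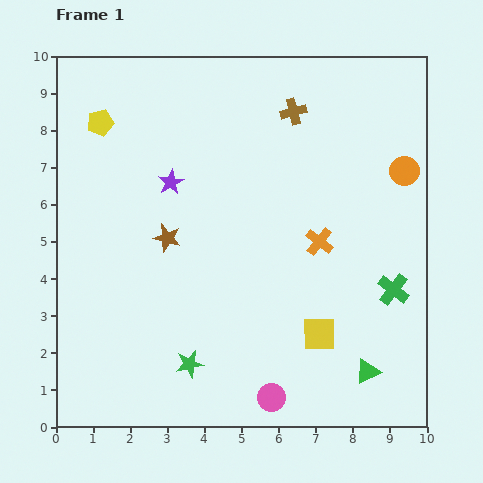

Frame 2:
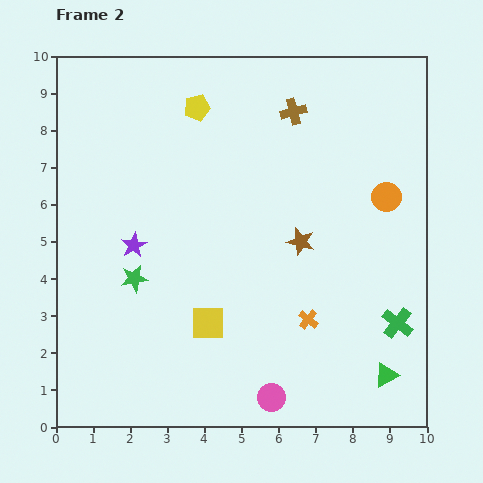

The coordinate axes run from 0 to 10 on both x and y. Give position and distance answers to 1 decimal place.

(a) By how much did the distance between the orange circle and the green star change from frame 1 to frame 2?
-0.7

Distance in frame 1: 7.8. Distance in frame 2: 7.1.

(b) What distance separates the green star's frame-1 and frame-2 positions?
2.7

The green star moved from (3.6, 1.7) to (2.1, 4.0), a distance of √(1.5² + 2.3²) ≈ 2.7.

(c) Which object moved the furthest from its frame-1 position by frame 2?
the brown star

(moved 3.6; next 3.0)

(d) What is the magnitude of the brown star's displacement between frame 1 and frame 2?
3.6

The brown star moved from (3.0, 5.1) to (6.6, 5.0), a distance of √(3.6² + 0.1²) ≈ 3.6.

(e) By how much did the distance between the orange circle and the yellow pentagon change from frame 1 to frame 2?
-2.7

Distance in frame 1: 8.3. Distance in frame 2: 5.6.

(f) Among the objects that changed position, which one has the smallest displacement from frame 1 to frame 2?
the green triangle

(moved 0.5)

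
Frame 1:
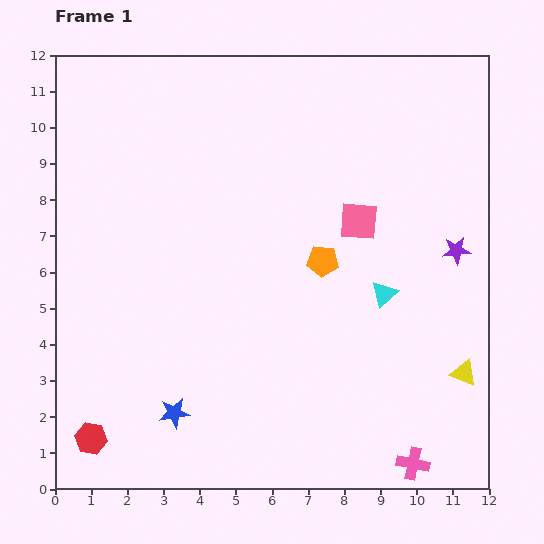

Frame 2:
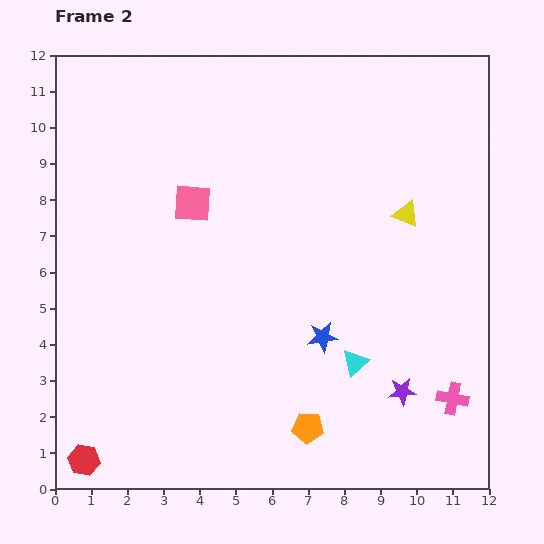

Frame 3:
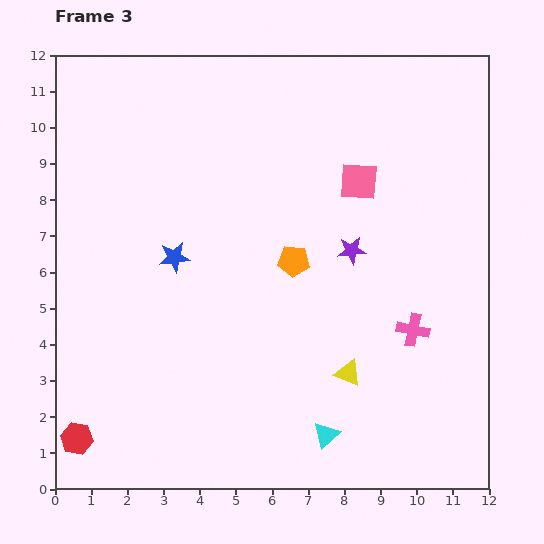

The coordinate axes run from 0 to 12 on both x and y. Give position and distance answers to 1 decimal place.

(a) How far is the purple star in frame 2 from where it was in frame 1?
4.2

The purple star moved from (11.1, 6.6) to (9.6, 2.7), a distance of √(1.5² + 3.9²) ≈ 4.2.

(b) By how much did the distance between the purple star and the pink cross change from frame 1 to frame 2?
-4.6

Distance in frame 1: 6.0. Distance in frame 2: 1.4.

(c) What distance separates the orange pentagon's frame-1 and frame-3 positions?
0.8

The orange pentagon moved from (7.4, 6.3) to (6.6, 6.3), a distance of √(0.8² + 0.0²) ≈ 0.8.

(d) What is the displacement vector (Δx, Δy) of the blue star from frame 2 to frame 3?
(-4.1, 2.2)

The blue star was at (7.4, 4.2) in frame 2 and (3.3, 6.4) in frame 3.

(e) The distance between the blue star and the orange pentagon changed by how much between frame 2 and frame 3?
+0.8

Distance in frame 2: 2.5. Distance in frame 3: 3.3.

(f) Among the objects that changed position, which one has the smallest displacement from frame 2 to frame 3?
the red hexagon

(moved 0.6)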